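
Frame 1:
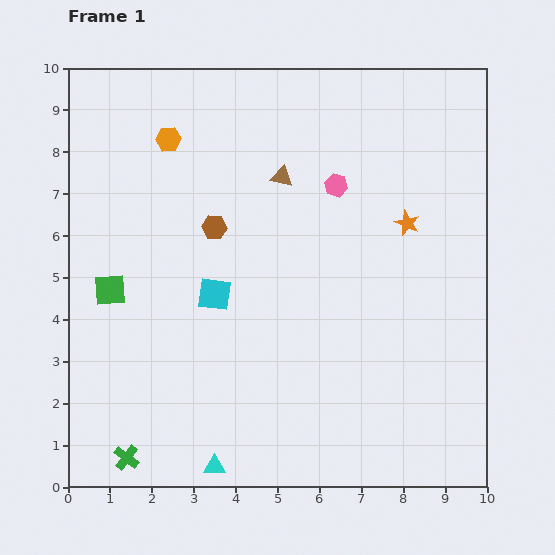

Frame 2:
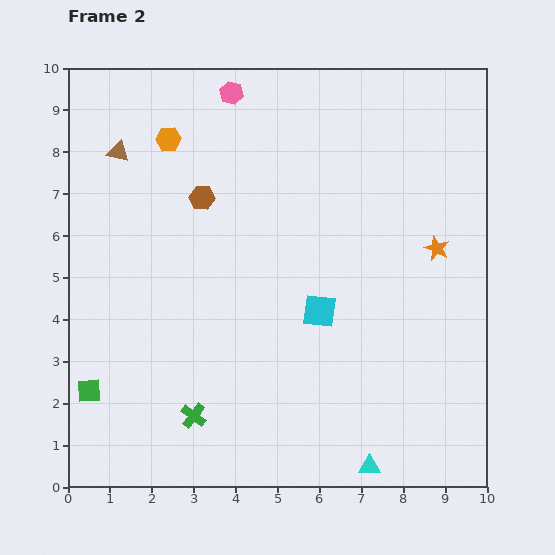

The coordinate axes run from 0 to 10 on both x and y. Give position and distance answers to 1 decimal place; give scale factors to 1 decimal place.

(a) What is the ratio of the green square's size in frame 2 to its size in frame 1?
0.8×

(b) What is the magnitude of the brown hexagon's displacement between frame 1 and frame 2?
0.8

The brown hexagon moved from (3.5, 6.2) to (3.2, 6.9), a distance of √(0.3² + 0.7²) ≈ 0.8.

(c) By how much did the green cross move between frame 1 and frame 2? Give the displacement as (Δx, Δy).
(1.6, 1.0)

The green cross was at (1.4, 0.7) in frame 1 and (3.0, 1.7) in frame 2.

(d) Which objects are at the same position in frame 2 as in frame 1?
the orange hexagon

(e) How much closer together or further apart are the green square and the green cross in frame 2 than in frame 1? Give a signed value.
-1.4

Distance in frame 1: 4.0. Distance in frame 2: 2.6.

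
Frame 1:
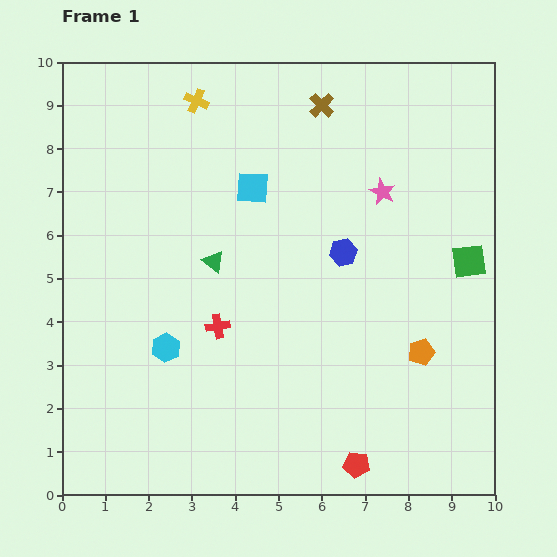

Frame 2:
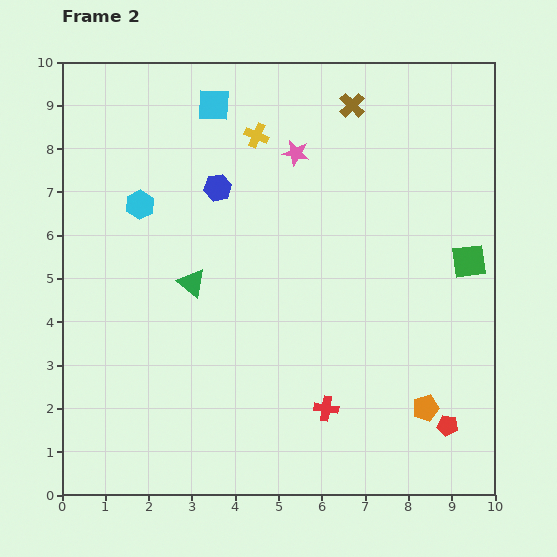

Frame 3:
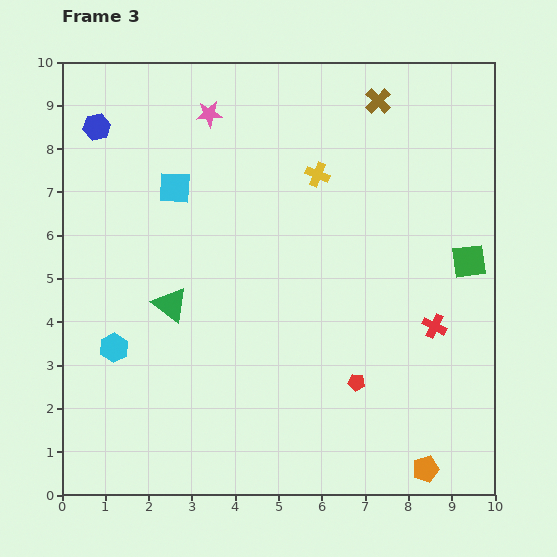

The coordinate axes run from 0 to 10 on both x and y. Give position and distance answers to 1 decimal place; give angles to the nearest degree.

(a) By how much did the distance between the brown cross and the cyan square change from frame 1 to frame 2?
+0.7

Distance in frame 1: 2.5. Distance in frame 2: 3.2.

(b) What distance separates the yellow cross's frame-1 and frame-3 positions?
3.3

The yellow cross moved from (3.1, 9.1) to (5.9, 7.4), a distance of √(2.8² + 1.7²) ≈ 3.3.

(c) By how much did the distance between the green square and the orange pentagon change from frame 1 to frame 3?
+2.5

Distance in frame 1: 2.4. Distance in frame 3: 4.9.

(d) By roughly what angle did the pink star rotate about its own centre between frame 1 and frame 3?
31° counter-clockwise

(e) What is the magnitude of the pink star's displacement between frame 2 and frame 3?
2.2

The pink star moved from (5.4, 7.9) to (3.4, 8.8), a distance of √(2.0² + 0.9²) ≈ 2.2.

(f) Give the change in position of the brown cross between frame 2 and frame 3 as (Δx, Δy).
(0.6, 0.1)

The brown cross was at (6.7, 9.0) in frame 2 and (7.3, 9.1) in frame 3.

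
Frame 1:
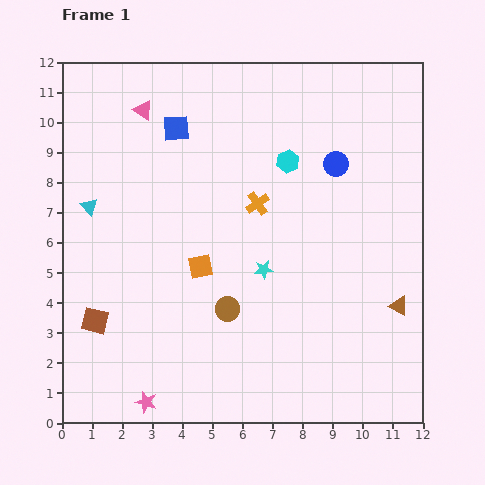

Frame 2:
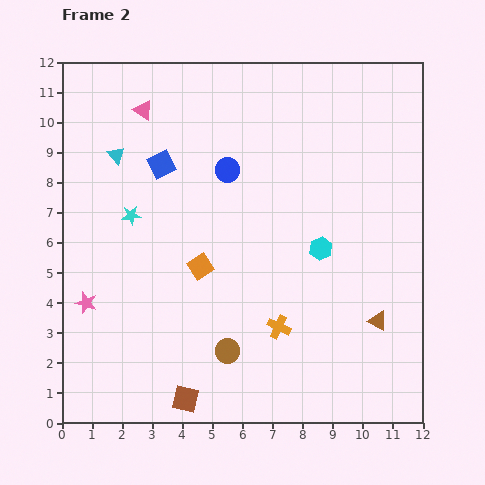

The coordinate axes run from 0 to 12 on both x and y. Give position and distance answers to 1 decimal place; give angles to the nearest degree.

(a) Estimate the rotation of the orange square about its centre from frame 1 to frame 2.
21° counter-clockwise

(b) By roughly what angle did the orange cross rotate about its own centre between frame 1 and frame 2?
31° counter-clockwise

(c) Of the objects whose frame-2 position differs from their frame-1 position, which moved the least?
the brown triangle

(moved 0.9)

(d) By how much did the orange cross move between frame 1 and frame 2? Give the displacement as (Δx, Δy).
(0.7, -4.1)

The orange cross was at (6.5, 7.3) in frame 1 and (7.2, 3.2) in frame 2.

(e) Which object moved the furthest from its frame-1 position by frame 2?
the cyan star

(moved 4.8; next 4.2)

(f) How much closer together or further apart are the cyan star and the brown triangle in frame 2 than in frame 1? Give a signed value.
+4.2

Distance in frame 1: 4.7. Distance in frame 2: 8.9.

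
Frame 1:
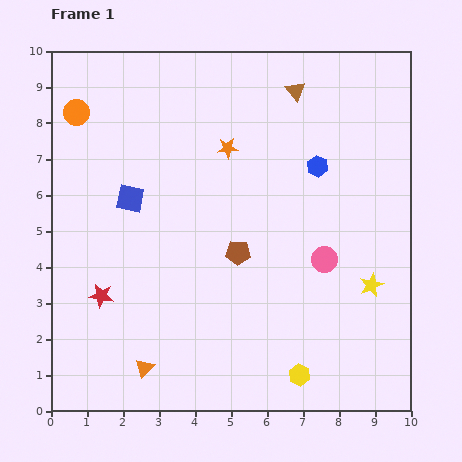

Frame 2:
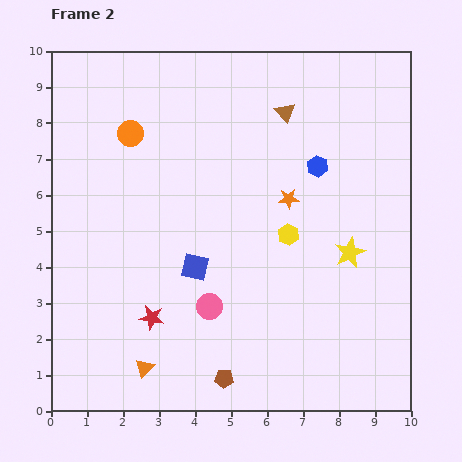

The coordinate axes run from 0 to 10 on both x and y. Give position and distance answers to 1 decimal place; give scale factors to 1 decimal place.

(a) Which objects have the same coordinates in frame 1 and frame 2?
the orange triangle, the blue hexagon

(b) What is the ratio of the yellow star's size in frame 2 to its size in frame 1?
1.3×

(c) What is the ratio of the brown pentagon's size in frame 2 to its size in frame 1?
0.8×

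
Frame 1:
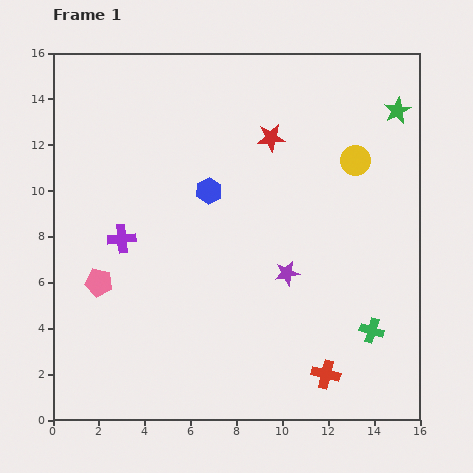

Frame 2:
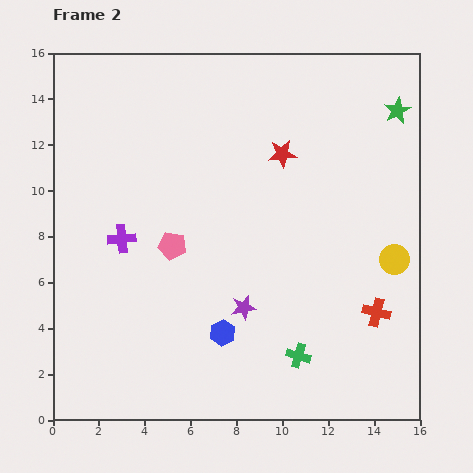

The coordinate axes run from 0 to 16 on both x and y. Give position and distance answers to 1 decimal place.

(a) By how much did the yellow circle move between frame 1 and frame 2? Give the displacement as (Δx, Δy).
(1.7, -4.3)

The yellow circle was at (13.2, 11.3) in frame 1 and (14.9, 7.0) in frame 2.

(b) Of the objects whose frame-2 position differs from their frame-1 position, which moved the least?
the red star

(moved 0.9)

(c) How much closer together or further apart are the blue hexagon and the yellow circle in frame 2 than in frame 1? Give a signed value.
+1.7

Distance in frame 1: 6.5. Distance in frame 2: 8.2.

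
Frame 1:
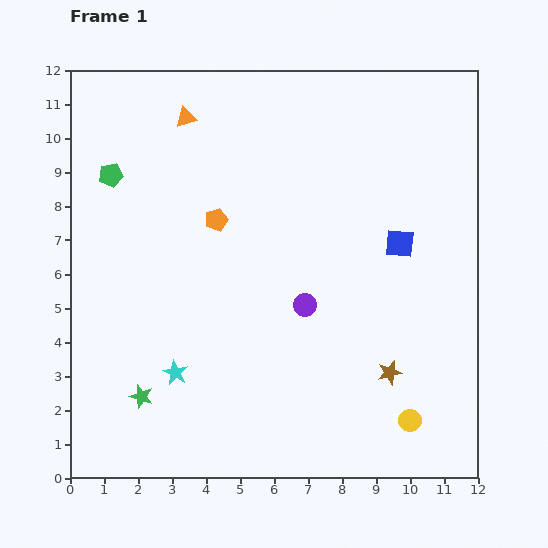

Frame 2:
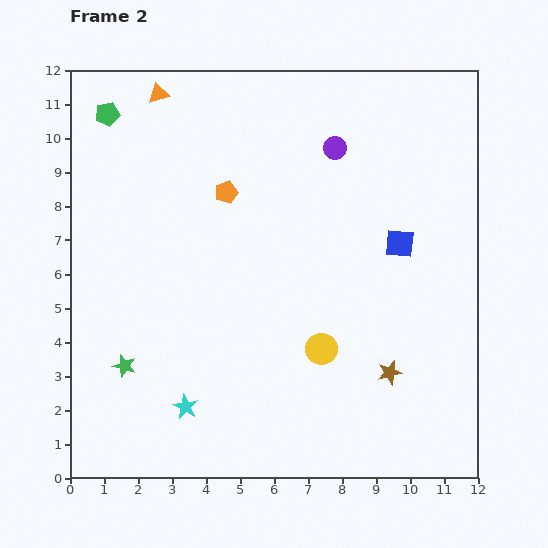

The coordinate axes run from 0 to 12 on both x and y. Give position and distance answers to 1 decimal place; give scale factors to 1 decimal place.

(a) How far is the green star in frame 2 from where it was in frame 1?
1.0

The green star moved from (2.1, 2.4) to (1.6, 3.3), a distance of √(0.5² + 0.9²) ≈ 1.0.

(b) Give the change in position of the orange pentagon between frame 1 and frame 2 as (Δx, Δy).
(0.3, 0.8)

The orange pentagon was at (4.3, 7.6) in frame 1 and (4.6, 8.4) in frame 2.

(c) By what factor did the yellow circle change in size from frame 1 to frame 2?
1.4×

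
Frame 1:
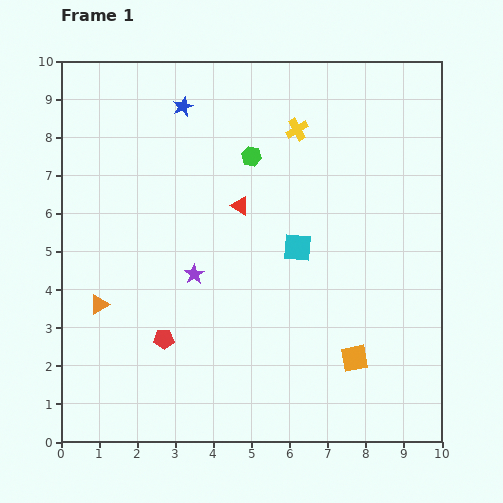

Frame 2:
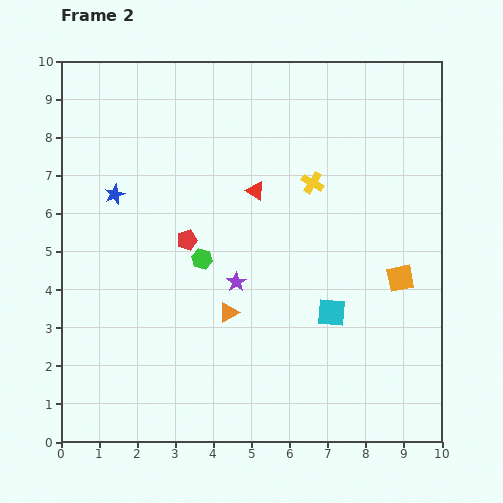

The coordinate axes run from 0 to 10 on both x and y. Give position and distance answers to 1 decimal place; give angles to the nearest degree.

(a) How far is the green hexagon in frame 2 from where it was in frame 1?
3.0

The green hexagon moved from (5.0, 7.5) to (3.7, 4.8), a distance of √(1.3² + 2.7²) ≈ 3.0.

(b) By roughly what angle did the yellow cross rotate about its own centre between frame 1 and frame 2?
30° counter-clockwise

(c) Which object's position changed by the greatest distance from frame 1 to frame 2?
the orange triangle

(moved 3.4; next 3.0)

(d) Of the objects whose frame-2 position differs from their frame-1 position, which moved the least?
the red triangle

(moved 0.6)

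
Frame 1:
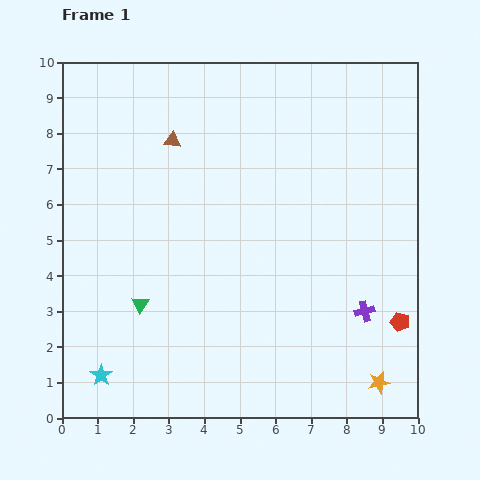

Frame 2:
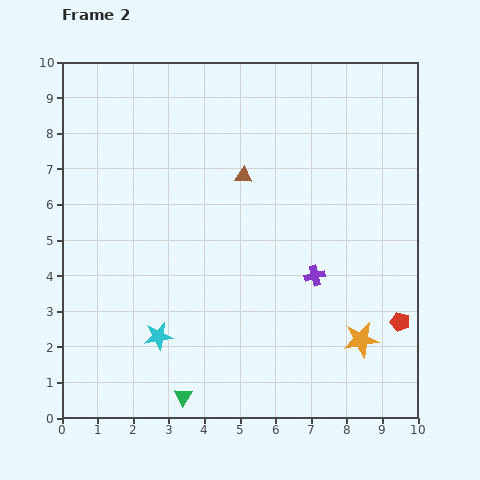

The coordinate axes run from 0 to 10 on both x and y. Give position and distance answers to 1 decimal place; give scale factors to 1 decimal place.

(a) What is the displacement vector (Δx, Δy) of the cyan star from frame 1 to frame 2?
(1.6, 1.1)

The cyan star was at (1.1, 1.2) in frame 1 and (2.7, 2.3) in frame 2.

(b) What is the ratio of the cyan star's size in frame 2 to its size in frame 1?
1.3×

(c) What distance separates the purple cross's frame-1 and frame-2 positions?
1.7

The purple cross moved from (8.5, 3.0) to (7.1, 4.0), a distance of √(1.4² + 1.0²) ≈ 1.7.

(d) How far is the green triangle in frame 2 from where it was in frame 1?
2.9

The green triangle moved from (2.2, 3.2) to (3.4, 0.6), a distance of √(1.2² + 2.6²) ≈ 2.9.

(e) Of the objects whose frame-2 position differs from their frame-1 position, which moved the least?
the orange star

(moved 1.3)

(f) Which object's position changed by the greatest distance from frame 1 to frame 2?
the green triangle

(moved 2.9; next 2.2)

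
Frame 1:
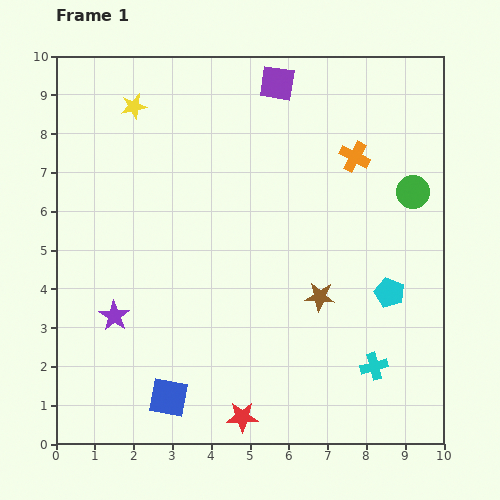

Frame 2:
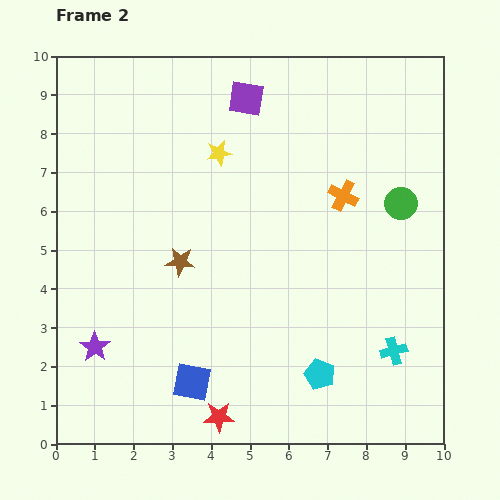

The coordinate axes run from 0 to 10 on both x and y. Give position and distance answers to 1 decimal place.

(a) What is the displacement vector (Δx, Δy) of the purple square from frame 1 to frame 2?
(-0.8, -0.4)

The purple square was at (5.7, 9.3) in frame 1 and (4.9, 8.9) in frame 2.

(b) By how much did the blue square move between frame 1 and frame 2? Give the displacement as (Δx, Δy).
(0.6, 0.4)

The blue square was at (2.9, 1.2) in frame 1 and (3.5, 1.6) in frame 2.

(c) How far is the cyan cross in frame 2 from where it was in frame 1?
0.6

The cyan cross moved from (8.2, 2.0) to (8.7, 2.4), a distance of √(0.5² + 0.4²) ≈ 0.6.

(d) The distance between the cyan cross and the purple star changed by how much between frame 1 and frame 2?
+0.9

Distance in frame 1: 6.8. Distance in frame 2: 7.7.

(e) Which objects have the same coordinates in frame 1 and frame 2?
none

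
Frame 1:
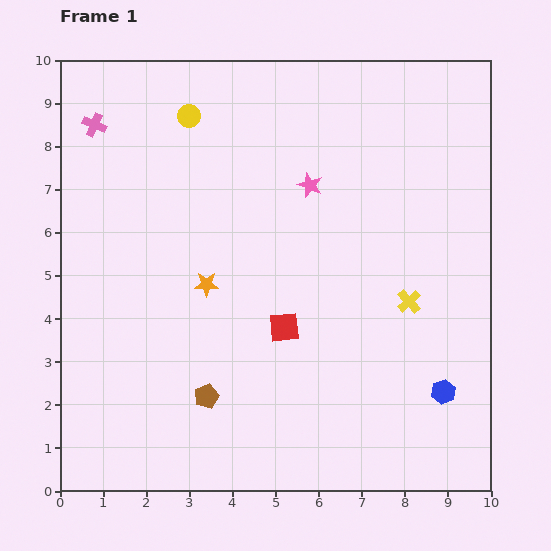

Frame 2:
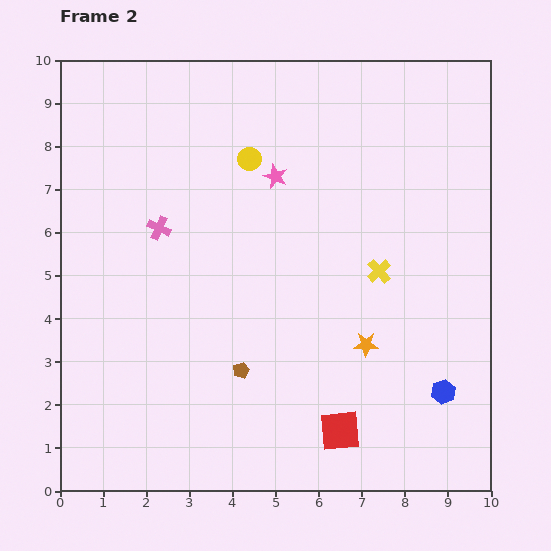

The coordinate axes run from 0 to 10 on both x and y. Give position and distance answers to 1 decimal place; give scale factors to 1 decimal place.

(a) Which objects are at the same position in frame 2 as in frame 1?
the blue hexagon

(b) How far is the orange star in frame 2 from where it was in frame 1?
4.0

The orange star moved from (3.4, 4.8) to (7.1, 3.4), a distance of √(3.7² + 1.4²) ≈ 4.0.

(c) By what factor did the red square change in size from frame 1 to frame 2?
1.3×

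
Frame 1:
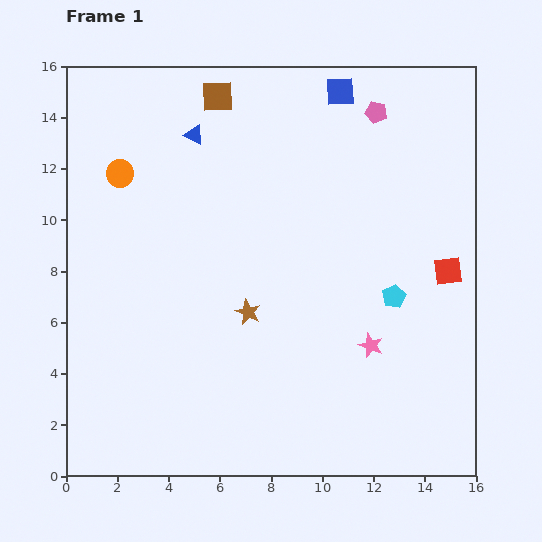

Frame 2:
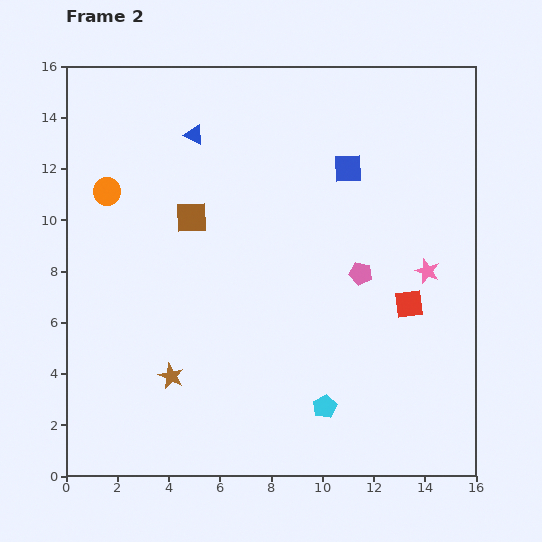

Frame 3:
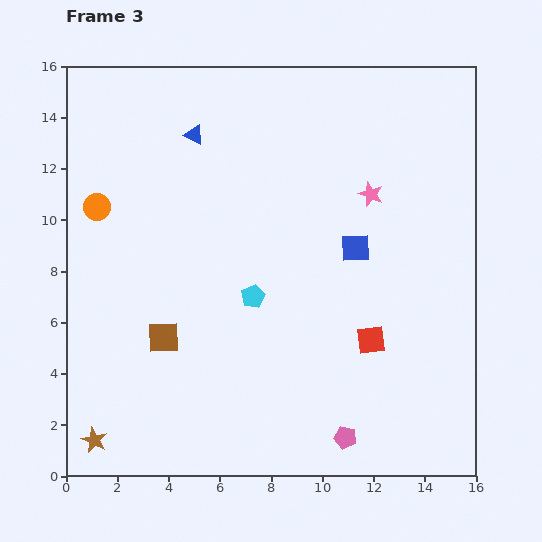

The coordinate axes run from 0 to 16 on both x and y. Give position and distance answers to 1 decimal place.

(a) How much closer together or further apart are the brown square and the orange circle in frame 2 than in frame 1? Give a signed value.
-1.4

Distance in frame 1: 4.8. Distance in frame 2: 3.4.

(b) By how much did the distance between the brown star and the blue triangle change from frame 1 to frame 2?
+2.2

Distance in frame 1: 7.2. Distance in frame 2: 9.4.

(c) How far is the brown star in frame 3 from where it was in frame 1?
7.8

The brown star moved from (7.1, 6.4) to (1.1, 1.4), a distance of √(6.0² + 5.0²) ≈ 7.8.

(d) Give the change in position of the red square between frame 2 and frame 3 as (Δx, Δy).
(-1.5, -1.4)

The red square was at (13.4, 6.7) in frame 2 and (11.9, 5.3) in frame 3.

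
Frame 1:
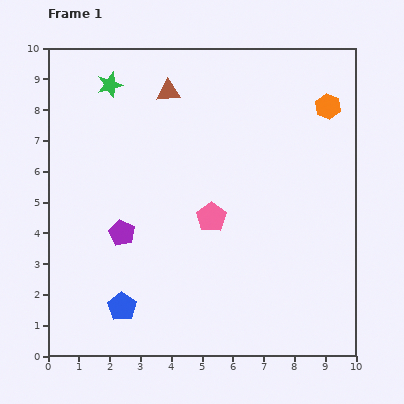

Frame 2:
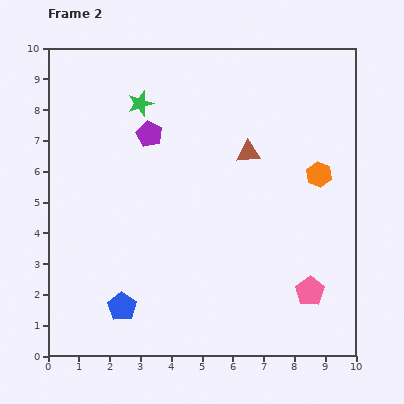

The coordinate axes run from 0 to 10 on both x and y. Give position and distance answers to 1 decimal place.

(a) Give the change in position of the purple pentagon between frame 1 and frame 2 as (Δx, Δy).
(0.9, 3.2)

The purple pentagon was at (2.4, 4.0) in frame 1 and (3.3, 7.2) in frame 2.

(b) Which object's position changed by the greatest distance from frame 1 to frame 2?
the pink pentagon

(moved 4.0; next 3.3)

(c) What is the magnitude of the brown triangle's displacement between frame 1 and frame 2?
3.3

The brown triangle moved from (3.9, 8.6) to (6.5, 6.6), a distance of √(2.6² + 2.0²) ≈ 3.3.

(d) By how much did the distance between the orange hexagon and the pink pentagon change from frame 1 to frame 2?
-1.4

Distance in frame 1: 5.2. Distance in frame 2: 3.8.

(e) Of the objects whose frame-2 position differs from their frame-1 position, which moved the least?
the green star

(moved 1.2)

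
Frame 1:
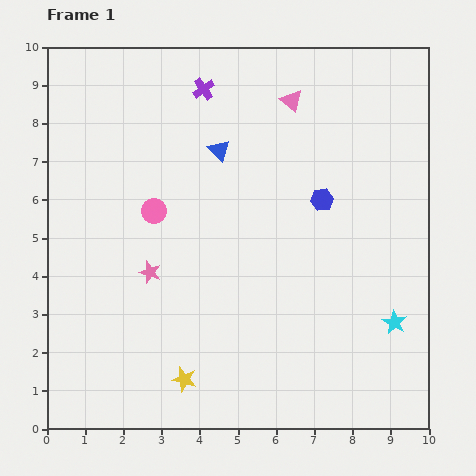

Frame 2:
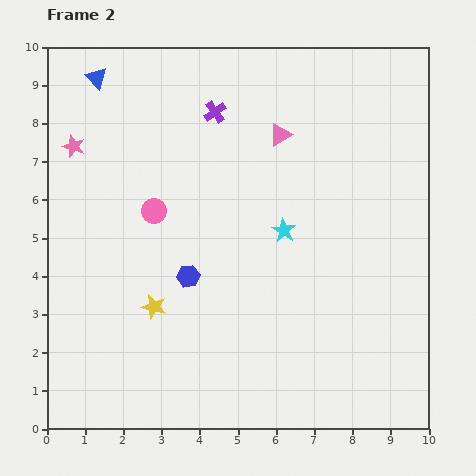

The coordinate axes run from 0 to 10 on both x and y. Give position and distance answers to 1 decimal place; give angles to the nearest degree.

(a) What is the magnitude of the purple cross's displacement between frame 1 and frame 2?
0.7

The purple cross moved from (4.1, 8.9) to (4.4, 8.3), a distance of √(0.3² + 0.6²) ≈ 0.7.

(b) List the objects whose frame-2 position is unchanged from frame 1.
the pink circle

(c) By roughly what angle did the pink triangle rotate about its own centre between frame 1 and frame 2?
49° clockwise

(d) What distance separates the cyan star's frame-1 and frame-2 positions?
3.8

The cyan star moved from (9.1, 2.8) to (6.2, 5.2), a distance of √(2.9² + 2.4²) ≈ 3.8.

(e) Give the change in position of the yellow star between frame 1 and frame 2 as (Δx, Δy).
(-0.8, 1.9)

The yellow star was at (3.6, 1.3) in frame 1 and (2.8, 3.2) in frame 2.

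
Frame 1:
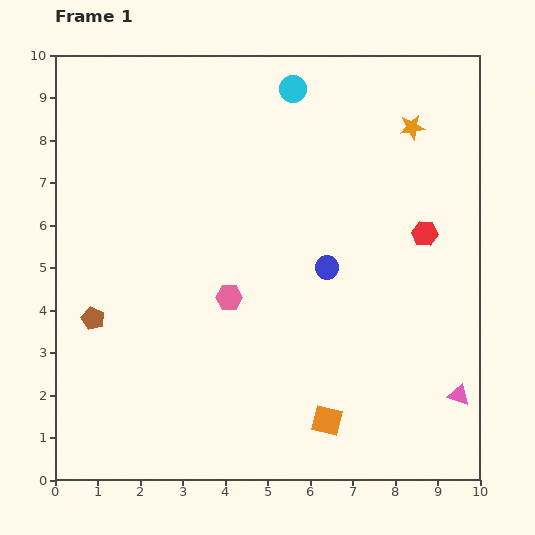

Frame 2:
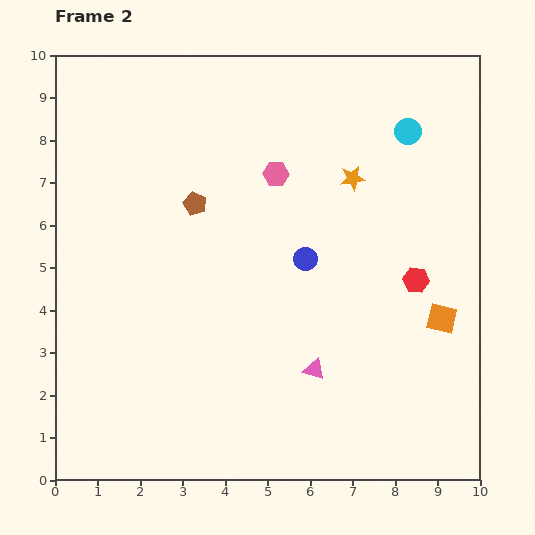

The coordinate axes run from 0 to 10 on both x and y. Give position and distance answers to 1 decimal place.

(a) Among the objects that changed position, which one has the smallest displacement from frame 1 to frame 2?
the blue circle

(moved 0.5)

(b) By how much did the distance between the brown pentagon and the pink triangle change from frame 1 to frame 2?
-4.0

Distance in frame 1: 8.8. Distance in frame 2: 4.8.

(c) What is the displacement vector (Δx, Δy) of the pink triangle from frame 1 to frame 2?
(-3.4, 0.6)

The pink triangle was at (9.5, 2.0) in frame 1 and (6.1, 2.6) in frame 2.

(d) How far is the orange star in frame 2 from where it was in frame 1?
1.8

The orange star moved from (8.4, 8.3) to (7.0, 7.1), a distance of √(1.4² + 1.2²) ≈ 1.8.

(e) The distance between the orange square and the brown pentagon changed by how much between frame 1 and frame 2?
+0.4

Distance in frame 1: 6.0. Distance in frame 2: 6.4.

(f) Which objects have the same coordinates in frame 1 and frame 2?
none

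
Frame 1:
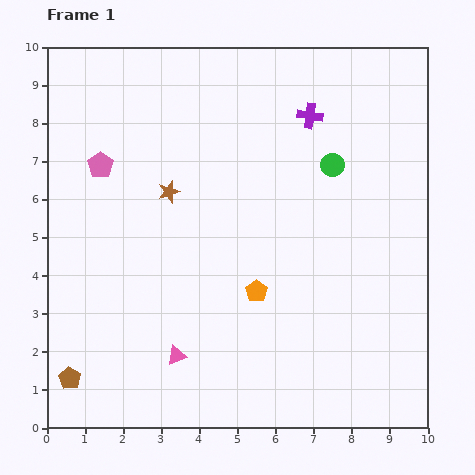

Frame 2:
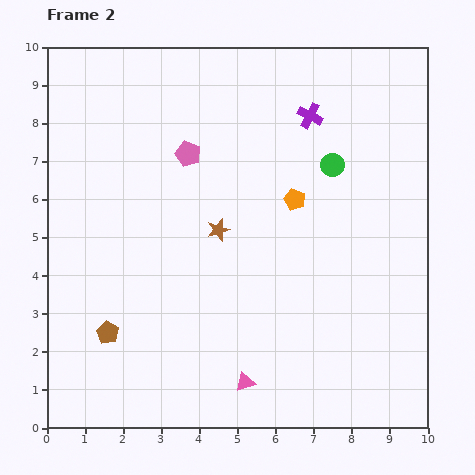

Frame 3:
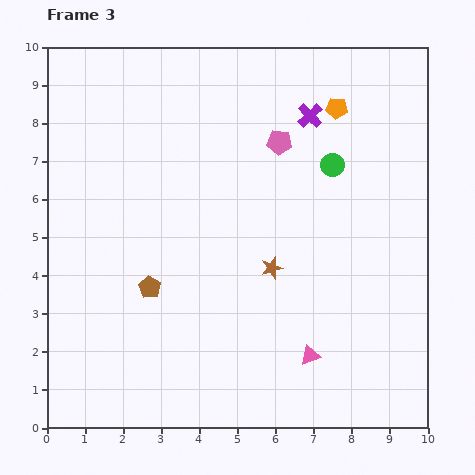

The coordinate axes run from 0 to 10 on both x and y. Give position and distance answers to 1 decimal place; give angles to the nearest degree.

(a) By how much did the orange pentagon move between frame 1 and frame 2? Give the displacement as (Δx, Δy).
(1.0, 2.4)

The orange pentagon was at (5.5, 3.6) in frame 1 and (6.5, 6.0) in frame 2.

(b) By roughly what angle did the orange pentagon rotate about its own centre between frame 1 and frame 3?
31° counter-clockwise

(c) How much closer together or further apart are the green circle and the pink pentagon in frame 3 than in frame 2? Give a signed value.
-2.3

Distance in frame 2: 3.8. Distance in frame 3: 1.5.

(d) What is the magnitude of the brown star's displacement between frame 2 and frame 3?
1.7

The brown star moved from (4.5, 5.2) to (5.9, 4.2), a distance of √(1.4² + 1.0²) ≈ 1.7.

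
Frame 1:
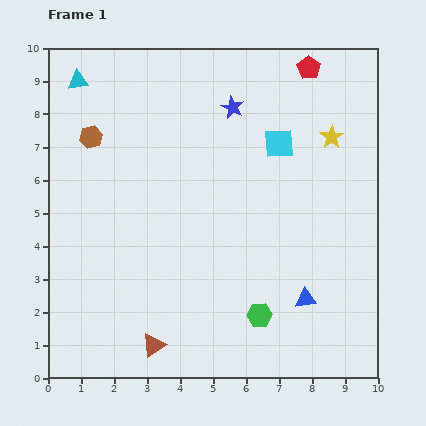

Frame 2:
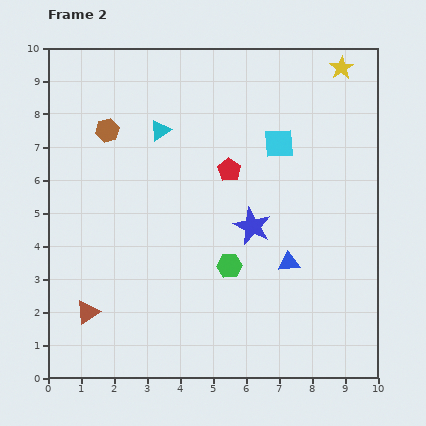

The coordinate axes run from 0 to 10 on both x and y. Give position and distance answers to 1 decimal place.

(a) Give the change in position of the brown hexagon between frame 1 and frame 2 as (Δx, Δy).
(0.5, 0.2)

The brown hexagon was at (1.3, 7.3) in frame 1 and (1.8, 7.5) in frame 2.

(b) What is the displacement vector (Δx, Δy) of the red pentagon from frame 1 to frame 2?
(-2.4, -3.1)

The red pentagon was at (7.9, 9.4) in frame 1 and (5.5, 6.3) in frame 2.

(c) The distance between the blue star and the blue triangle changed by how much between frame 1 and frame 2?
-4.6

Distance in frame 1: 6.2. Distance in frame 2: 1.6.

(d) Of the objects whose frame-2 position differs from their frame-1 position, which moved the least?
the brown hexagon

(moved 0.5)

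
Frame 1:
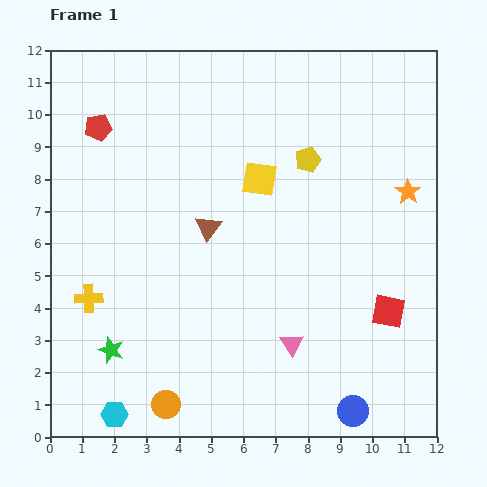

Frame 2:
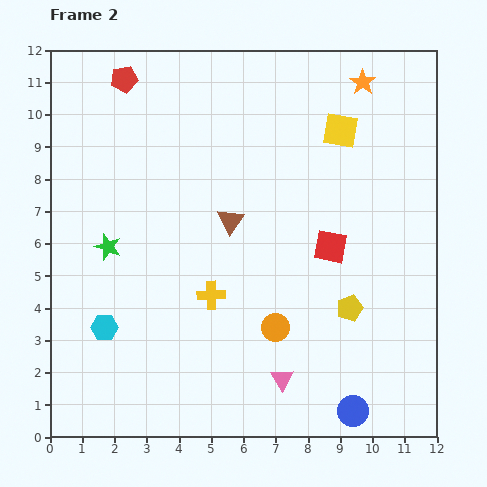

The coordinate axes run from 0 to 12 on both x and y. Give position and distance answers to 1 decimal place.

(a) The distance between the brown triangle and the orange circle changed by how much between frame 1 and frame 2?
-2.1

Distance in frame 1: 5.7. Distance in frame 2: 3.6.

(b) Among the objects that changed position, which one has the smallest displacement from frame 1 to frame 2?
the brown triangle

(moved 0.7)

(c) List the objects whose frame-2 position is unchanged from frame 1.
the blue circle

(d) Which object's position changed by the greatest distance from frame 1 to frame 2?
the yellow pentagon

(moved 4.8; next 4.2)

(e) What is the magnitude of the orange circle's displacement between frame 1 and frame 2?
4.2

The orange circle moved from (3.6, 1.0) to (7.0, 3.4), a distance of √(3.4² + 2.4²) ≈ 4.2.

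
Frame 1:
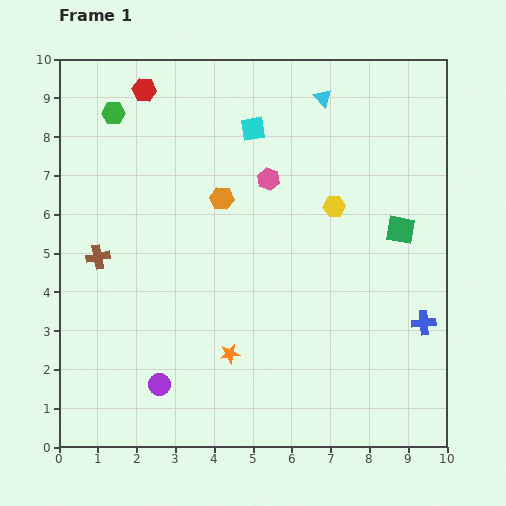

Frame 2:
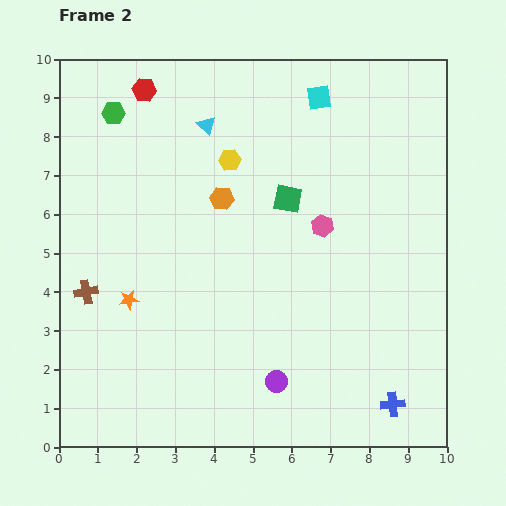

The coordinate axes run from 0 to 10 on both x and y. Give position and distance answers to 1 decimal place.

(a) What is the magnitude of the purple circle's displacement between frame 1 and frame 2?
3.0

The purple circle moved from (2.6, 1.6) to (5.6, 1.7), a distance of √(3.0² + 0.1²) ≈ 3.0.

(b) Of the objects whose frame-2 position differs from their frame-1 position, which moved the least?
the brown cross

(moved 0.9)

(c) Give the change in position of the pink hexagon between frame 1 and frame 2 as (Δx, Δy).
(1.4, -1.2)

The pink hexagon was at (5.4, 6.9) in frame 1 and (6.8, 5.7) in frame 2.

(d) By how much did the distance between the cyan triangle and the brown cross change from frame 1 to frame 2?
-1.8

Distance in frame 1: 7.1. Distance in frame 2: 5.3.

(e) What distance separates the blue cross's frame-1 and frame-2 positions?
2.2

The blue cross moved from (9.4, 3.2) to (8.6, 1.1), a distance of √(0.8² + 2.1²) ≈ 2.2.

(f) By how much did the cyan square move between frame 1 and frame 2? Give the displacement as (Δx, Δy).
(1.7, 0.8)

The cyan square was at (5.0, 8.2) in frame 1 and (6.7, 9.0) in frame 2.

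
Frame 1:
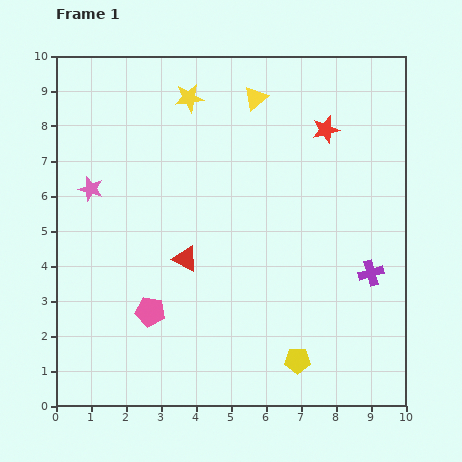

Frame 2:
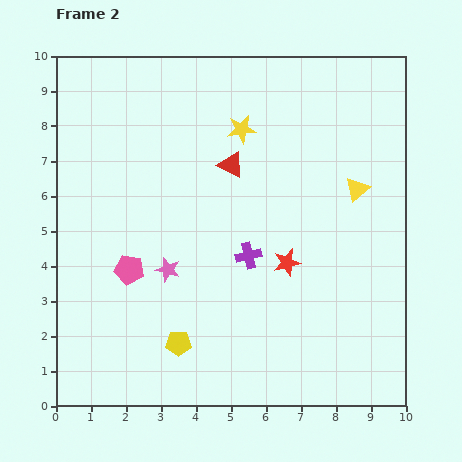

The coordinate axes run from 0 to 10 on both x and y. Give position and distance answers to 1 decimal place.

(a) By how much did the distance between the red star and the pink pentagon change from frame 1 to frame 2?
-2.7

Distance in frame 1: 7.2. Distance in frame 2: 4.5.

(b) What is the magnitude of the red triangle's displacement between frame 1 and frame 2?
3.0

The red triangle moved from (3.7, 4.2) to (5.0, 6.9), a distance of √(1.3² + 2.7²) ≈ 3.0.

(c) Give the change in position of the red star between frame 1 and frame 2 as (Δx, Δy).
(-1.1, -3.8)

The red star was at (7.7, 7.9) in frame 1 and (6.6, 4.1) in frame 2.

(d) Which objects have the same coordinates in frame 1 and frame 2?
none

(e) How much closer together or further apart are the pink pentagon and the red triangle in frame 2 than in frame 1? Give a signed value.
+2.4

Distance in frame 1: 1.8. Distance in frame 2: 4.2.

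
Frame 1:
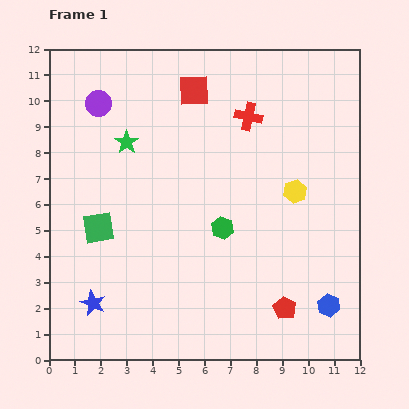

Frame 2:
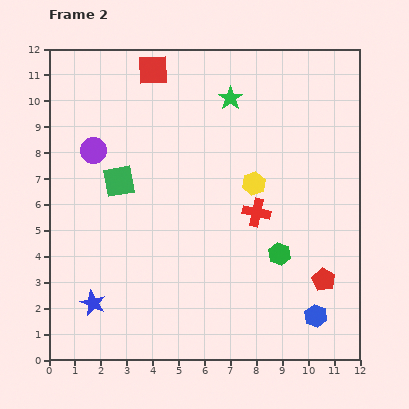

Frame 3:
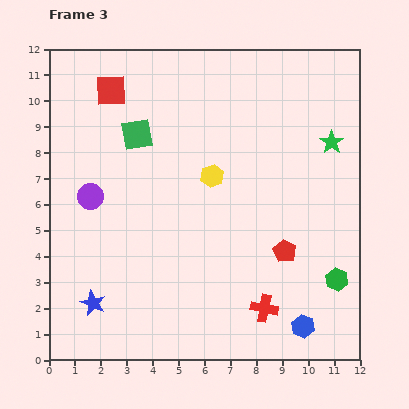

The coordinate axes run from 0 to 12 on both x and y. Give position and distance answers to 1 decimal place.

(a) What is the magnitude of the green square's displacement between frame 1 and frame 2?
2.0

The green square moved from (1.9, 5.1) to (2.7, 6.9), a distance of √(0.8² + 1.8²) ≈ 2.0.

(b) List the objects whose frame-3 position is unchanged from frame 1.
the blue star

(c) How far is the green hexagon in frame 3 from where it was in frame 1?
4.8

The green hexagon moved from (6.7, 5.1) to (11.1, 3.1), a distance of √(4.4² + 2.0²) ≈ 4.8.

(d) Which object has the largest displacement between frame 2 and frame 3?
the green star

(moved 4.3; next 3.7)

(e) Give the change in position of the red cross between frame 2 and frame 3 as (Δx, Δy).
(0.3, -3.7)

The red cross was at (8.0, 5.7) in frame 2 and (8.3, 2.0) in frame 3.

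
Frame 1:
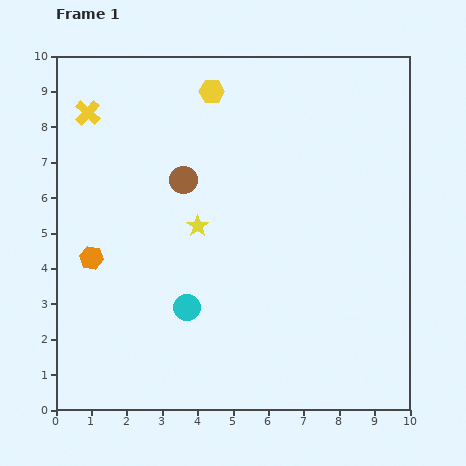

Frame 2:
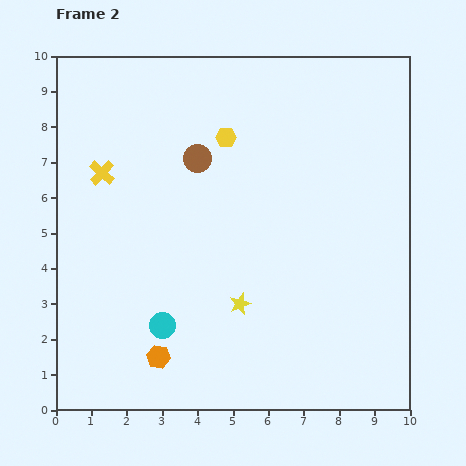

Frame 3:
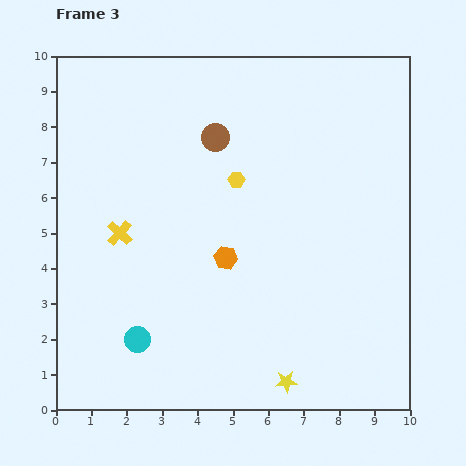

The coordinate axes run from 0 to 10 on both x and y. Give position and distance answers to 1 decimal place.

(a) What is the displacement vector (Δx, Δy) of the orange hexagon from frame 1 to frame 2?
(1.9, -2.8)

The orange hexagon was at (1.0, 4.3) in frame 1 and (2.9, 1.5) in frame 2.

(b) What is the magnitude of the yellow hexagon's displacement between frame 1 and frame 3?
2.6

The yellow hexagon moved from (4.4, 9.0) to (5.1, 6.5), a distance of √(0.7² + 2.5²) ≈ 2.6.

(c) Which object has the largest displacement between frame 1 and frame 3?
the yellow star

(moved 5.1; next 3.8)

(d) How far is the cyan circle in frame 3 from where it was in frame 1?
1.7

The cyan circle moved from (3.7, 2.9) to (2.3, 2.0), a distance of √(1.4² + 0.9²) ≈ 1.7.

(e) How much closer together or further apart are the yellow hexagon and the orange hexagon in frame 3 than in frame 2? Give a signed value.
-4.3

Distance in frame 2: 6.5. Distance in frame 3: 2.2.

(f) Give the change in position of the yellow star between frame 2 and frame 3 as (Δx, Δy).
(1.3, -2.2)

The yellow star was at (5.2, 3.0) in frame 2 and (6.5, 0.8) in frame 3.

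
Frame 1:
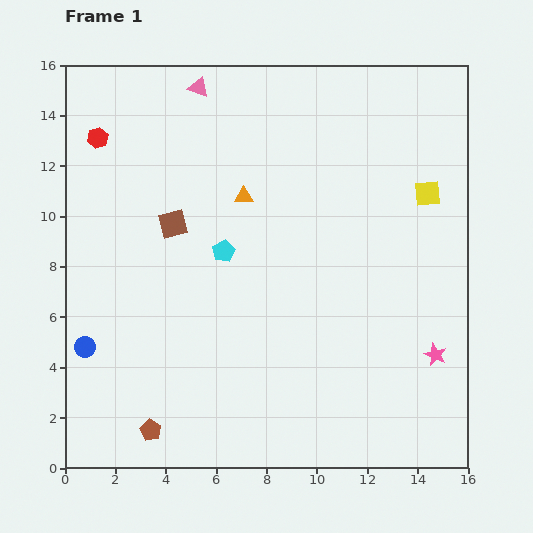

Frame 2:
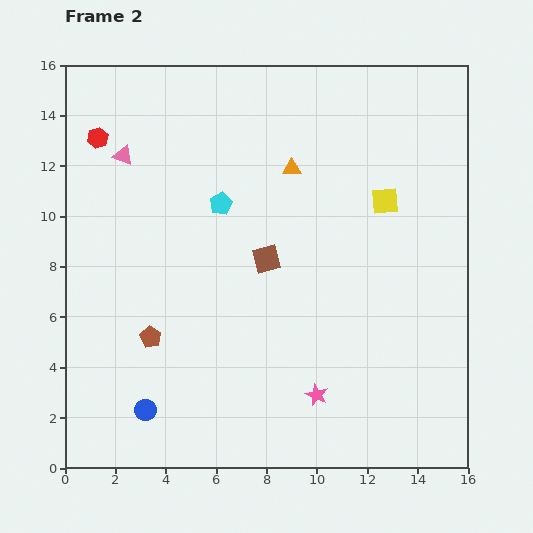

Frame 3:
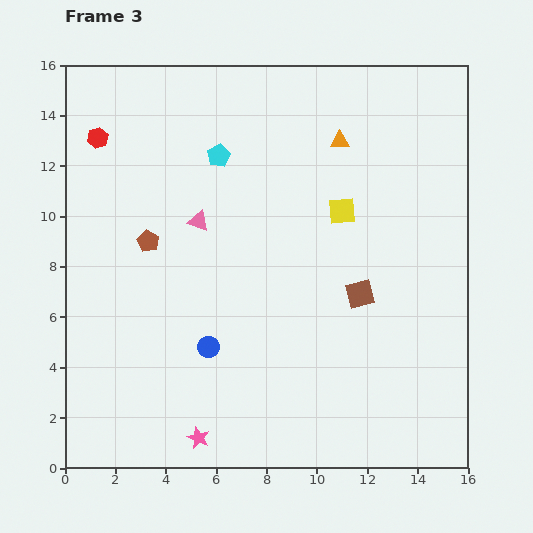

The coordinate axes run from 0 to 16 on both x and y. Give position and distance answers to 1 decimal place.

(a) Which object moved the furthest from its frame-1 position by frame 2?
the pink star

(moved 5.0; next 4.0)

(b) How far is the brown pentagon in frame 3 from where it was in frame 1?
7.5

The brown pentagon moved from (3.4, 1.5) to (3.3, 9.0), a distance of √(0.1² + 7.5²) ≈ 7.5.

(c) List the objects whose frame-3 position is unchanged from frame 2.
the red hexagon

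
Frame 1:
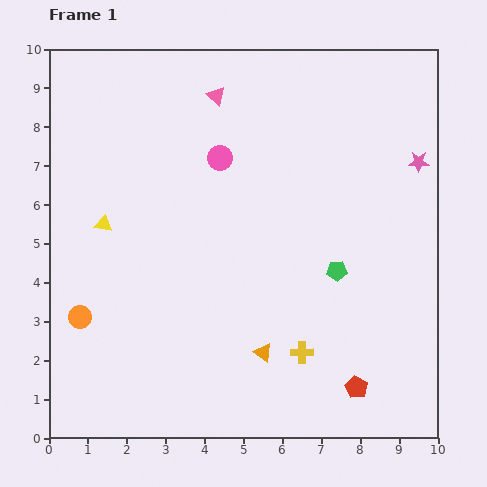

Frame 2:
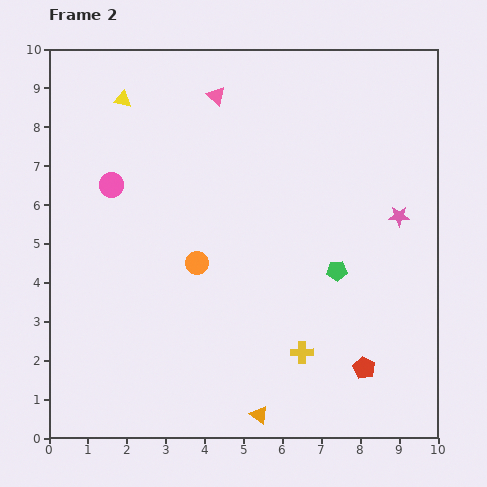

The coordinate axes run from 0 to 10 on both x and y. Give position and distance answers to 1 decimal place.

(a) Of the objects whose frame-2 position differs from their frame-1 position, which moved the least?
the red pentagon

(moved 0.5)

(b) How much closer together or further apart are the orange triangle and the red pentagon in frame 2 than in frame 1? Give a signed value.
+0.4

Distance in frame 1: 2.6. Distance in frame 2: 3.0.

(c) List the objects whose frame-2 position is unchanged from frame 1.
the green pentagon, the yellow cross, the pink triangle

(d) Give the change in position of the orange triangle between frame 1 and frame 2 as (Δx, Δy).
(-0.1, -1.6)

The orange triangle was at (5.5, 2.2) in frame 1 and (5.4, 0.6) in frame 2.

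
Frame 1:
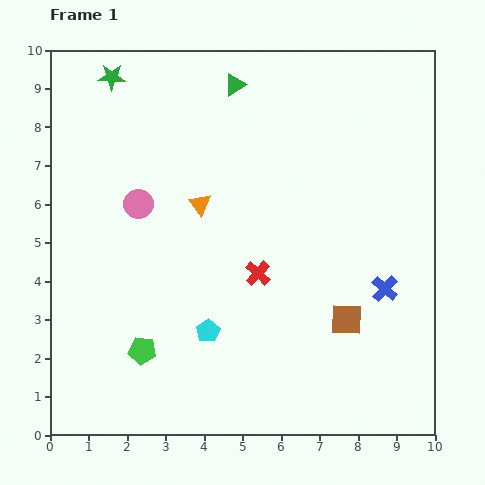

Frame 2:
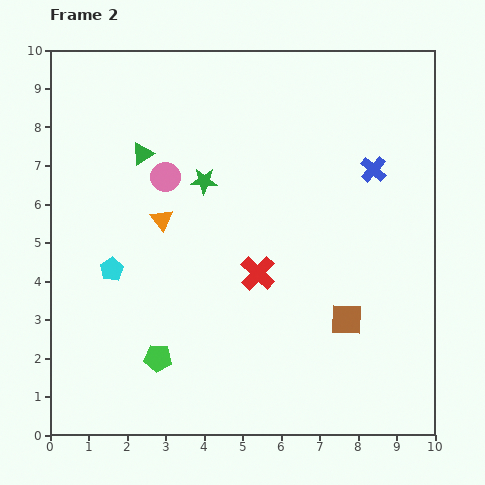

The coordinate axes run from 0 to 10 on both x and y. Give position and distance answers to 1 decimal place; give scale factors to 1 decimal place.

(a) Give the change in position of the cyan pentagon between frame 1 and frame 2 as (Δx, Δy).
(-2.5, 1.6)

The cyan pentagon was at (4.1, 2.7) in frame 1 and (1.6, 4.3) in frame 2.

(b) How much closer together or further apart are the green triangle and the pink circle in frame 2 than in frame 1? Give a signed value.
-3.2

Distance in frame 1: 4.0. Distance in frame 2: 0.8.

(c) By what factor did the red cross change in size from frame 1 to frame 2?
1.4×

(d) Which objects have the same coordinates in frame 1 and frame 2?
the brown square, the red cross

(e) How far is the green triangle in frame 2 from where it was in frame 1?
3.0

The green triangle moved from (4.8, 9.1) to (2.4, 7.3), a distance of √(2.4² + 1.8²) ≈ 3.0.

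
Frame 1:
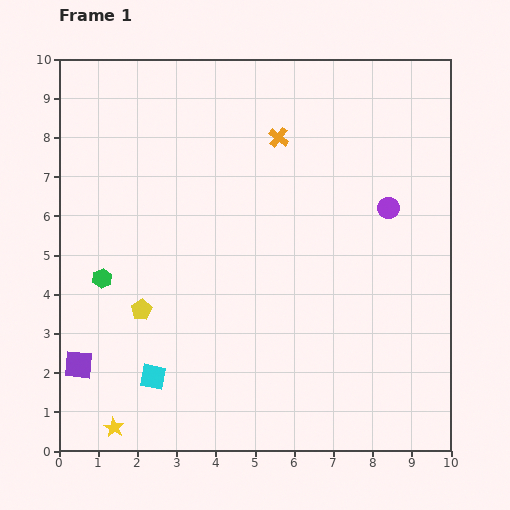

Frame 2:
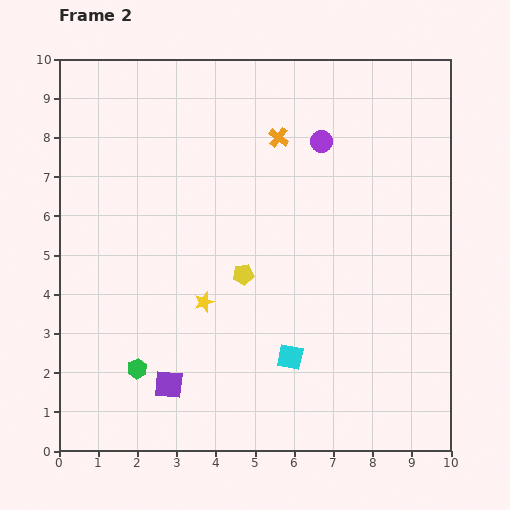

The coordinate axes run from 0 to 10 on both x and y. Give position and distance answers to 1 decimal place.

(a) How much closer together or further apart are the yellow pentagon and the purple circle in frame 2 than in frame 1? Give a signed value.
-2.9

Distance in frame 1: 6.8. Distance in frame 2: 3.9.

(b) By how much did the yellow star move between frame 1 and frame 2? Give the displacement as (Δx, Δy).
(2.3, 3.2)

The yellow star was at (1.4, 0.6) in frame 1 and (3.7, 3.8) in frame 2.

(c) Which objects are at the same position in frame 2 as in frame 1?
the orange cross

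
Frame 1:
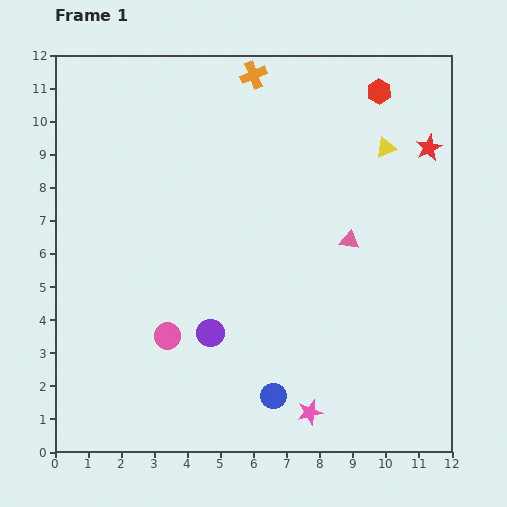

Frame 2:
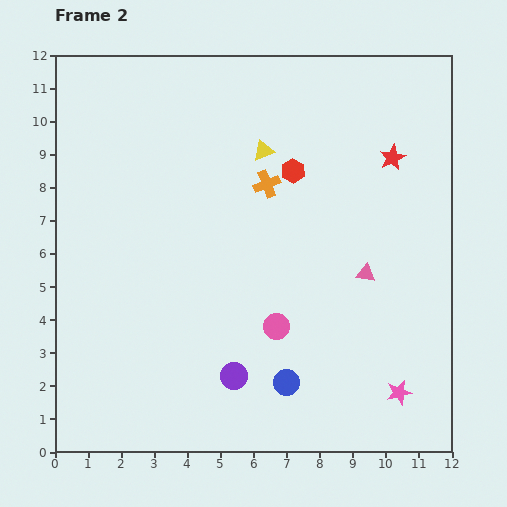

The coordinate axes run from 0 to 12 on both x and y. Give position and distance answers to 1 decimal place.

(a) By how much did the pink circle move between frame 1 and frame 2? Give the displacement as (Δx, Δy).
(3.3, 0.3)

The pink circle was at (3.4, 3.5) in frame 1 and (6.7, 3.8) in frame 2.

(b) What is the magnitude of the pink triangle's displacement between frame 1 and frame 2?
1.1

The pink triangle moved from (8.9, 6.4) to (9.4, 5.4), a distance of √(0.5² + 1.0²) ≈ 1.1.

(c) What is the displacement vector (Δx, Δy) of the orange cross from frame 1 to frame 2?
(0.4, -3.3)

The orange cross was at (6.0, 11.4) in frame 1 and (6.4, 8.1) in frame 2.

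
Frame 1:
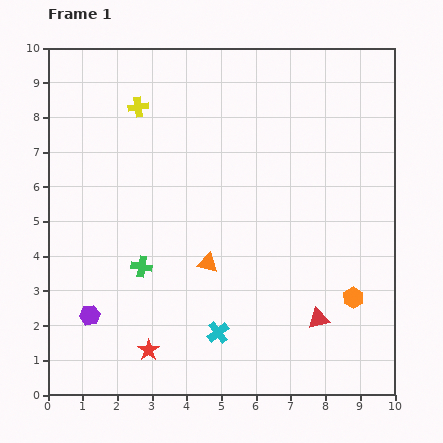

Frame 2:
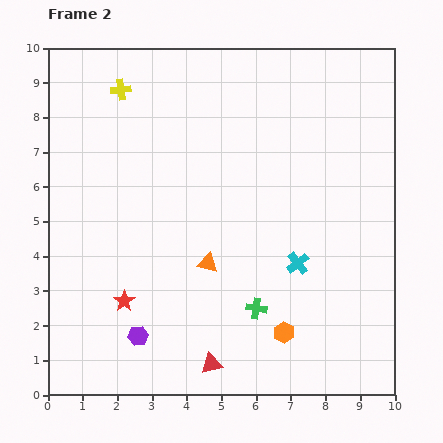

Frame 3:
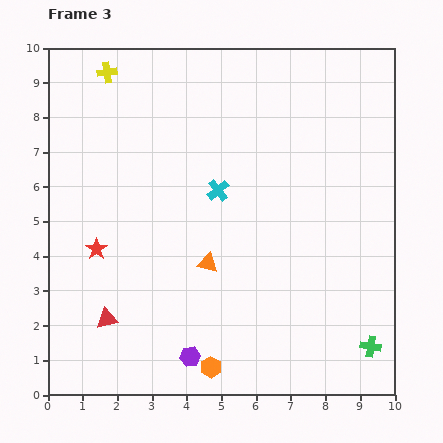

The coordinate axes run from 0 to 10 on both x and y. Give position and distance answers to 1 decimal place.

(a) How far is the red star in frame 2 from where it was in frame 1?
1.6

The red star moved from (2.9, 1.3) to (2.2, 2.7), a distance of √(0.7² + 1.4²) ≈ 1.6.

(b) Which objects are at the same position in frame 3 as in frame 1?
the orange triangle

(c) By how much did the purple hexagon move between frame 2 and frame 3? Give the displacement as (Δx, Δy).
(1.5, -0.6)

The purple hexagon was at (2.6, 1.7) in frame 2 and (4.1, 1.1) in frame 3.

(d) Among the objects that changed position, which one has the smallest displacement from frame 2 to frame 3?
the yellow cross

(moved 0.6)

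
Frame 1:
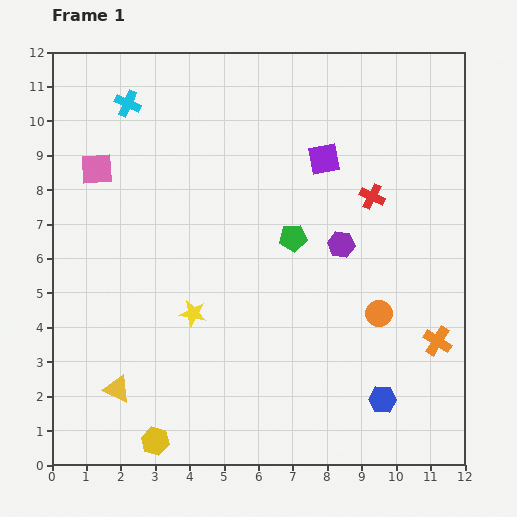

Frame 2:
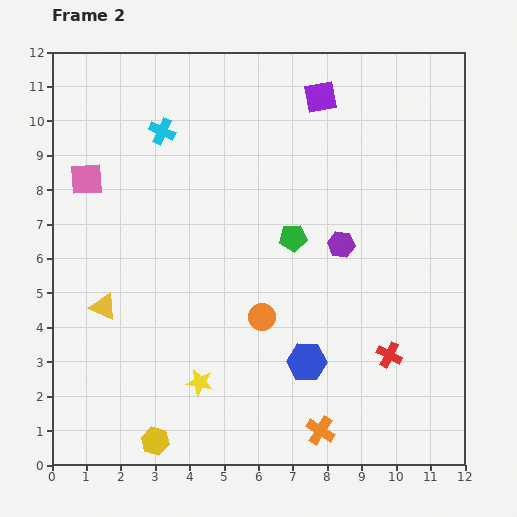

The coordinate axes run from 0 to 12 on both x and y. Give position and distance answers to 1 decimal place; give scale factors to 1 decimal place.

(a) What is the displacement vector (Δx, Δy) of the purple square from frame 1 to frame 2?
(-0.1, 1.8)

The purple square was at (7.9, 8.9) in frame 1 and (7.8, 10.7) in frame 2.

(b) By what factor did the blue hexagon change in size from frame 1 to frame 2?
1.4×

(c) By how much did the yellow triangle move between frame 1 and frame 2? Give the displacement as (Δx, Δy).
(-0.4, 2.4)

The yellow triangle was at (1.9, 2.2) in frame 1 and (1.5, 4.6) in frame 2.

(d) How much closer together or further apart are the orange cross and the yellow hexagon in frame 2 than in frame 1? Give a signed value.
-3.9

Distance in frame 1: 8.7. Distance in frame 2: 4.8.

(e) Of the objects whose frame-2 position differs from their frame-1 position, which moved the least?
the pink square

(moved 0.4)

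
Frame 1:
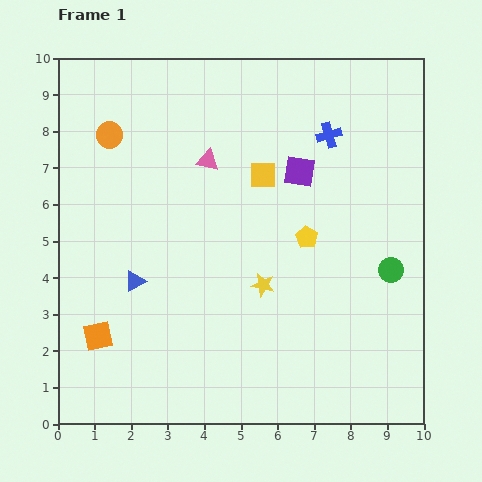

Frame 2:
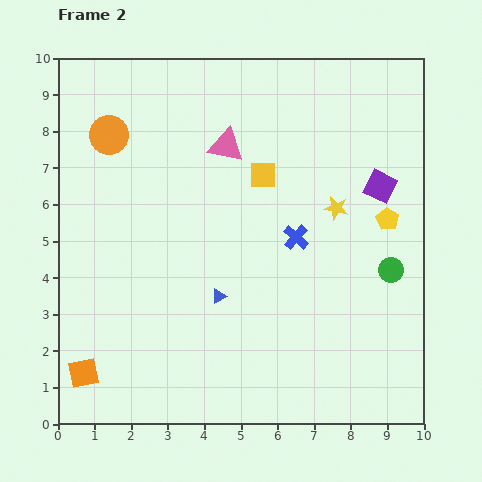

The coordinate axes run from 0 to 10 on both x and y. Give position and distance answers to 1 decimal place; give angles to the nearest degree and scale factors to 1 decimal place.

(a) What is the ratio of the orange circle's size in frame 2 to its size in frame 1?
1.5×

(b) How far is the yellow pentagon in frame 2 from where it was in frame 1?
2.3

The yellow pentagon moved from (6.8, 5.1) to (9.0, 5.6), a distance of √(2.2² + 0.5²) ≈ 2.3.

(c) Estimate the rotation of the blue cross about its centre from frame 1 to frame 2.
34° counter-clockwise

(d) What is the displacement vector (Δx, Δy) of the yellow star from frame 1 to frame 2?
(2.0, 2.1)

The yellow star was at (5.6, 3.8) in frame 1 and (7.6, 5.9) in frame 2.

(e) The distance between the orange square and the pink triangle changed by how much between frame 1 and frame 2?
+1.6

Distance in frame 1: 5.7. Distance in frame 2: 7.3.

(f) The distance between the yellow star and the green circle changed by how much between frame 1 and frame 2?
-1.2

Distance in frame 1: 3.5. Distance in frame 2: 2.3.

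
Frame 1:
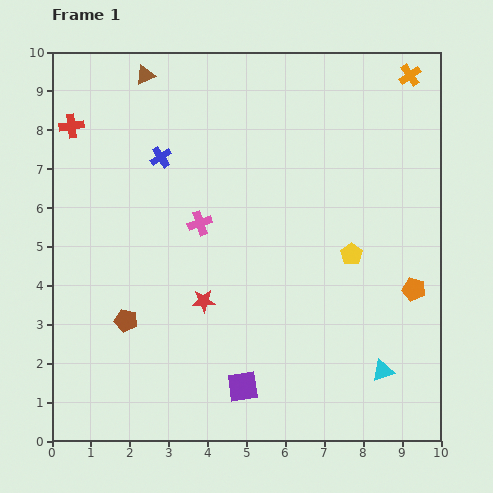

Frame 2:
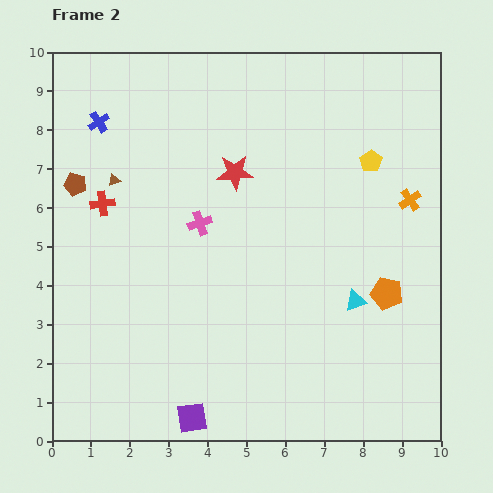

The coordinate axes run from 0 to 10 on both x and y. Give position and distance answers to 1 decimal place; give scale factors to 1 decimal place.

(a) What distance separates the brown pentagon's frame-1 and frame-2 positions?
3.7

The brown pentagon moved from (1.9, 3.1) to (0.6, 6.6), a distance of √(1.3² + 3.5²) ≈ 3.7.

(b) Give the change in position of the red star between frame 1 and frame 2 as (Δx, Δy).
(0.8, 3.3)

The red star was at (3.9, 3.6) in frame 1 and (4.7, 6.9) in frame 2.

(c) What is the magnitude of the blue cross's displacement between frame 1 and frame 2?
1.8

The blue cross moved from (2.8, 7.3) to (1.2, 8.2), a distance of √(1.6² + 0.9²) ≈ 1.8.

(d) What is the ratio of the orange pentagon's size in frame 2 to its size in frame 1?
1.4×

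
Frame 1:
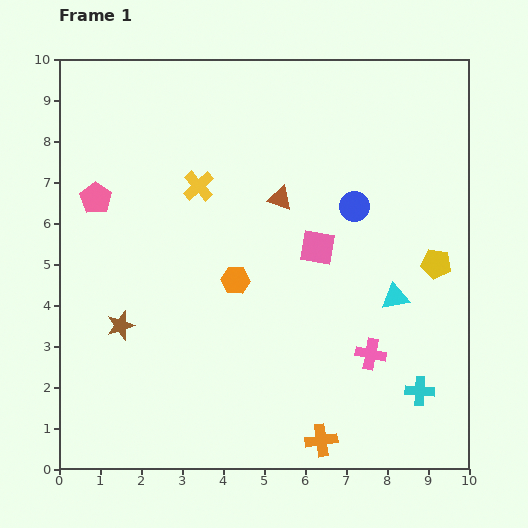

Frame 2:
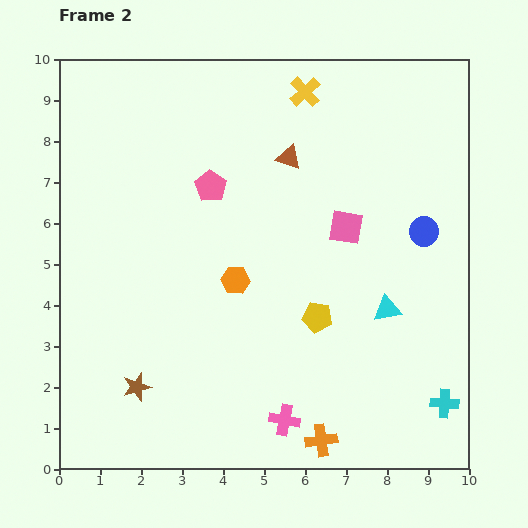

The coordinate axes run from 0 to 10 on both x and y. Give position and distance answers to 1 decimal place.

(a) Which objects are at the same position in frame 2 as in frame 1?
the orange cross, the orange hexagon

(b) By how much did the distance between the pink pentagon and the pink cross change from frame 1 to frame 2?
-1.7

Distance in frame 1: 7.7. Distance in frame 2: 6.0.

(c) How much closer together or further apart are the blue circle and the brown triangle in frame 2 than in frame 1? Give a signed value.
+2.0

Distance in frame 1: 1.8. Distance in frame 2: 3.8.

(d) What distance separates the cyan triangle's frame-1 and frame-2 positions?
0.4

The cyan triangle moved from (8.2, 4.2) to (8.0, 3.9), a distance of √(0.2² + 0.3²) ≈ 0.4.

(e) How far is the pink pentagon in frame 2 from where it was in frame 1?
2.8

The pink pentagon moved from (0.9, 6.6) to (3.7, 6.9), a distance of √(2.8² + 0.3²) ≈ 2.8.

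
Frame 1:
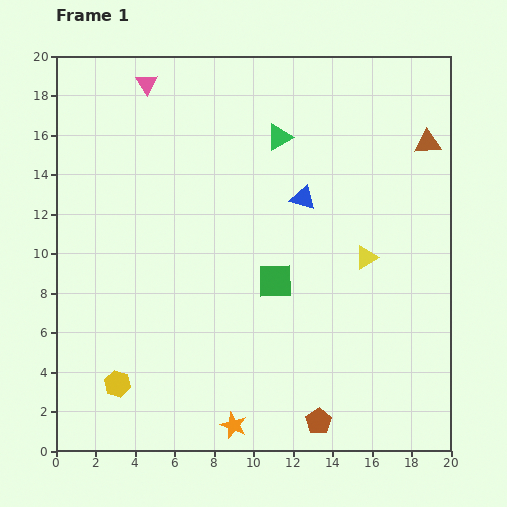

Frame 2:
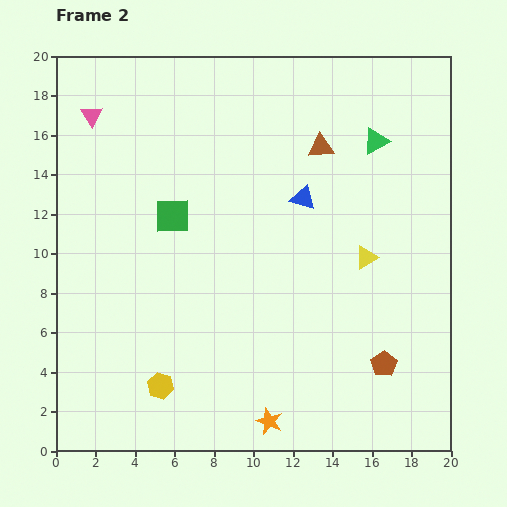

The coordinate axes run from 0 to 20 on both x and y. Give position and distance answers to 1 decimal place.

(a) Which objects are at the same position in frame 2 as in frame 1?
the blue triangle, the yellow triangle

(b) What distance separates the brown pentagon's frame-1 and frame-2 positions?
4.4

The brown pentagon moved from (13.3, 1.5) to (16.6, 4.4), a distance of √(3.3² + 2.9²) ≈ 4.4.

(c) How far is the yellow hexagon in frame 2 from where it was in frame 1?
2.2

The yellow hexagon moved from (3.1, 3.4) to (5.3, 3.3), a distance of √(2.2² + 0.1²) ≈ 2.2.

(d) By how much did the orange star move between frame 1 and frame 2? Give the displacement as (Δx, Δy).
(1.8, 0.2)

The orange star was at (9.0, 1.3) in frame 1 and (10.8, 1.5) in frame 2.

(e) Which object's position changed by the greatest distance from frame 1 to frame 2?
the green square

(moved 6.2; next 5.4)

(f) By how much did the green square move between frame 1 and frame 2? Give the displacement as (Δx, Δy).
(-5.2, 3.3)

The green square was at (11.1, 8.6) in frame 1 and (5.9, 11.9) in frame 2.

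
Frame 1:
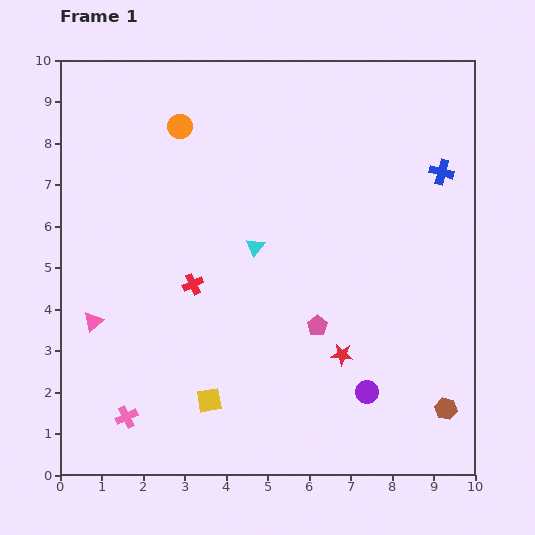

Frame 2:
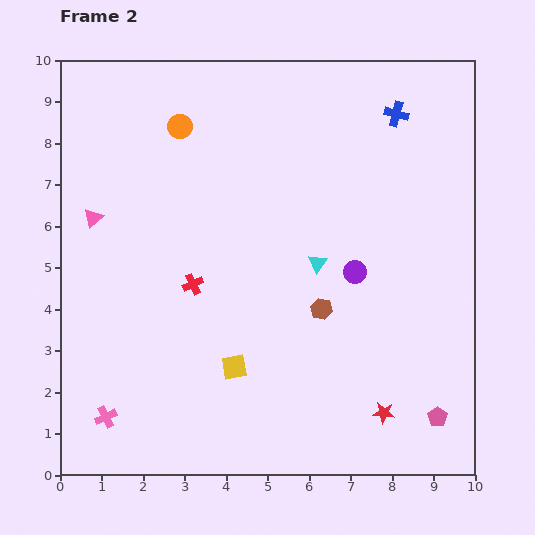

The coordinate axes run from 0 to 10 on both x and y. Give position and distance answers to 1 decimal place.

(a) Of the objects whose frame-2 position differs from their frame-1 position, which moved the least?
the pink cross

(moved 0.5)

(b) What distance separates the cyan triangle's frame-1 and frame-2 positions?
1.6

The cyan triangle moved from (4.7, 5.5) to (6.2, 5.1), a distance of √(1.5² + 0.4²) ≈ 1.6.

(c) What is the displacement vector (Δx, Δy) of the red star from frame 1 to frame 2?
(1.0, -1.4)

The red star was at (6.8, 2.9) in frame 1 and (7.8, 1.5) in frame 2.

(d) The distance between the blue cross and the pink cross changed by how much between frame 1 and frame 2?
+0.5

Distance in frame 1: 9.6. Distance in frame 2: 10.1.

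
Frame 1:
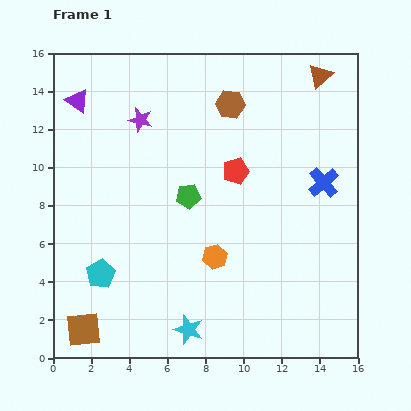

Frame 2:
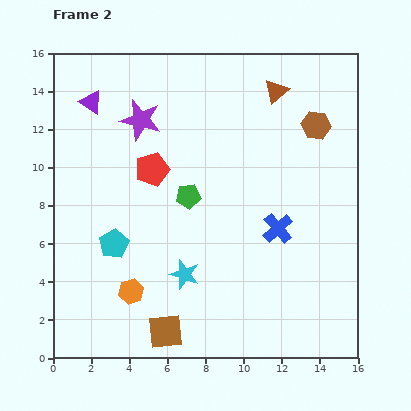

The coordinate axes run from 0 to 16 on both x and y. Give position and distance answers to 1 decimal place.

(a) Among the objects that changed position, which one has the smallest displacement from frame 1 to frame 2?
the purple triangle

(moved 0.7)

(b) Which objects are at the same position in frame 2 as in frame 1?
the green pentagon, the purple star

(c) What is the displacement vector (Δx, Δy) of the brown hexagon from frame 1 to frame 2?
(4.5, -1.1)

The brown hexagon was at (9.3, 13.3) in frame 1 and (13.8, 12.2) in frame 2.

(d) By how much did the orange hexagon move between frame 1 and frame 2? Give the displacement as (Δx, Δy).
(-4.4, -1.8)

The orange hexagon was at (8.5, 5.3) in frame 1 and (4.1, 3.5) in frame 2.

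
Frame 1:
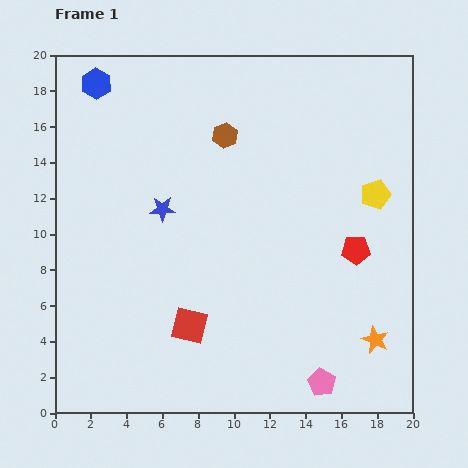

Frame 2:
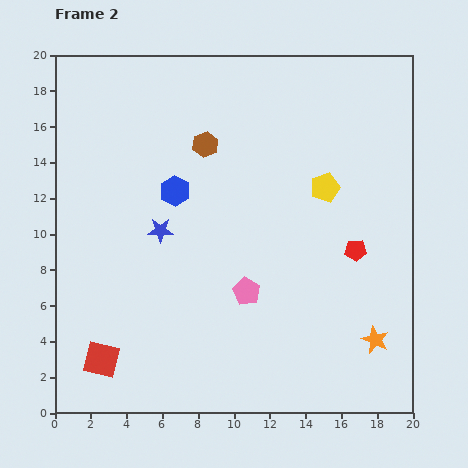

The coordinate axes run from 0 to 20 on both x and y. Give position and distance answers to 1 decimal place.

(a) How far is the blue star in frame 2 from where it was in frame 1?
1.2

The blue star moved from (6.0, 11.4) to (5.9, 10.2), a distance of √(0.1² + 1.2²) ≈ 1.2.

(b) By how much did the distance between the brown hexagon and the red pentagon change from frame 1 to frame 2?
+0.6

Distance in frame 1: 9.7. Distance in frame 2: 10.3.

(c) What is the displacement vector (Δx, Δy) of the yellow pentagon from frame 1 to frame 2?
(-2.8, 0.4)

The yellow pentagon was at (17.9, 12.2) in frame 1 and (15.1, 12.6) in frame 2.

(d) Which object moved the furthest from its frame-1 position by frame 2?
the blue hexagon

(moved 7.4; next 6.6)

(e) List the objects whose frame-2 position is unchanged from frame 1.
the orange star, the red pentagon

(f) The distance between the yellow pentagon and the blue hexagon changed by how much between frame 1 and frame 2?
-8.4

Distance in frame 1: 16.8. Distance in frame 2: 8.4.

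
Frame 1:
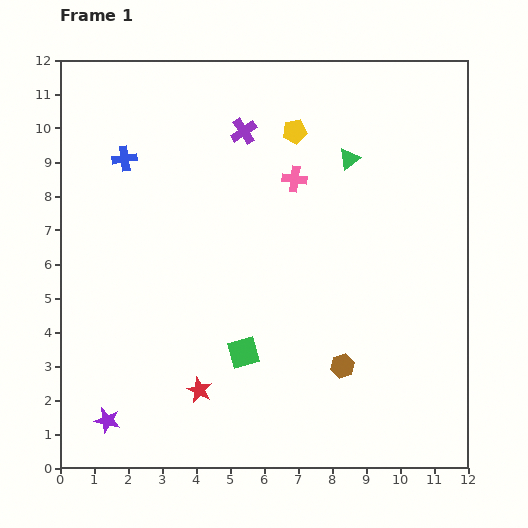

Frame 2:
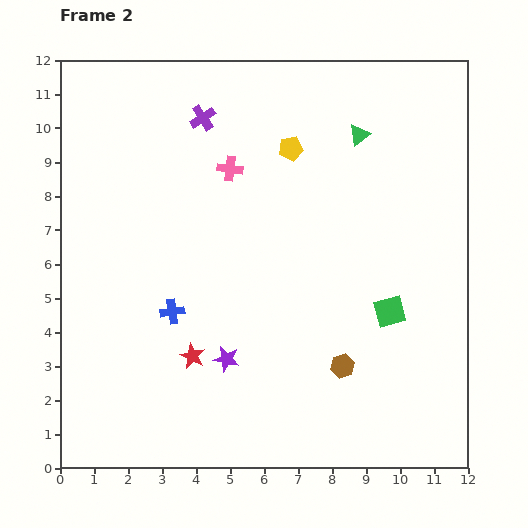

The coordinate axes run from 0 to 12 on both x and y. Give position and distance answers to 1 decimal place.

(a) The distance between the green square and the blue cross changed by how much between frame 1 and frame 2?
-0.3

Distance in frame 1: 6.7. Distance in frame 2: 6.4.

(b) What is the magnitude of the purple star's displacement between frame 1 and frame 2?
3.9

The purple star moved from (1.4, 1.4) to (4.9, 3.2), a distance of √(3.5² + 1.8²) ≈ 3.9.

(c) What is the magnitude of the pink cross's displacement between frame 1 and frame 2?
1.9

The pink cross moved from (6.9, 8.5) to (5.0, 8.8), a distance of √(1.9² + 0.3²) ≈ 1.9.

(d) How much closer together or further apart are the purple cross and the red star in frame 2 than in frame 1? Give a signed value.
-0.7

Distance in frame 1: 7.7. Distance in frame 2: 7.0.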